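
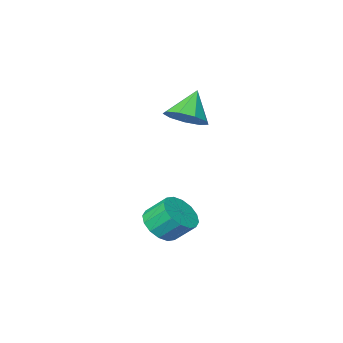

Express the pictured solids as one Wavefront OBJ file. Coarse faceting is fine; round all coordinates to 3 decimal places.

v -0.269 2.376 -3.143
v 0.061 1.865 -2.506
v -0.462 2.534 -1.7
v -0.791 3.044 -2.337
v 0.374 2.189 -2.571
v -0.149 2.858 -1.766
v 0.515 2.563 -2.79
v -0.007 3.232 -1.984
v 0.447 2.887 -3.103
v -0.076 3.555 -2.297
v 0.186 3.074 -3.427
v -0.337 3.742 -2.621
v -0.196 3.074 -3.674
v -0.719 3.742 -2.869
v -0.598 2.886 -3.78
v -1.121 3.555 -2.974
v -0.911 2.562 -3.714
v -1.434 3.231 -2.909
v -1.053 2.188 -3.496
v -1.575 2.857 -2.69
v -0.984 1.865 -3.183
v -1.507 2.533 -2.377
v -0.723 1.678 -2.859
v -1.246 2.346 -2.053
v -0.341 1.678 -2.611
v -0.864 2.346 -1.806
v -2.607 0.253 1.275
v -1.966 -0.399 1.449
v -3.373 -0.173 2.505
v -1.807 0.146 1.737
v -2.021 0.74 1.809
v -2.51 1.107 1.631
v -3.044 1.074 1.287
v -3.373 0.657 0.937
v -3.344 0.051 0.746
v -2.97 -0.461 0.802
v -2.426 -0.638 1.08
f 2 1 5
f 2 5 3
f 3 5 6
f 3 6 4
f 5 1 7
f 5 7 6
f 6 7 8
f 6 8 4
f 7 1 9
f 7 9 8
f 8 9 10
f 8 10 4
f 9 1 11
f 9 11 10
f 10 11 12
f 10 12 4
f 11 1 13
f 11 13 12
f 12 13 14
f 12 14 4
f 13 1 15
f 13 15 14
f 14 15 16
f 14 16 4
f 15 1 17
f 15 17 16
f 16 17 18
f 16 18 4
f 17 1 19
f 17 19 18
f 18 19 20
f 18 20 4
f 19 1 21
f 19 21 20
f 20 21 22
f 20 22 4
f 21 1 23
f 21 23 22
f 22 23 24
f 22 24 4
f 23 1 25
f 23 25 24
f 24 25 26
f 24 26 4
f 25 1 2
f 25 2 26
f 26 2 3
f 26 3 4
f 28 27 30
f 28 30 29
f 30 27 31
f 30 31 29
f 31 27 32
f 31 32 29
f 32 27 33
f 32 33 29
f 33 27 34
f 33 34 29
f 34 27 35
f 34 35 29
f 35 27 36
f 35 36 29
f 36 27 37
f 36 37 29
f 37 27 28
f 37 28 29



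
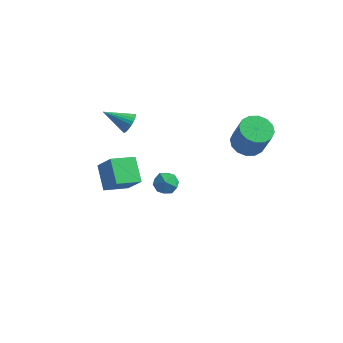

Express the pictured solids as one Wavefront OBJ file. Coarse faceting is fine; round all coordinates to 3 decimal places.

v -2.913 -0.304 1.788
v -2.568 -0.311 2.385
v -4.347 -0.696 2.612
v -2.645 -0.054 2.372
v -2.764 0.166 2.271
v -2.905 0.314 2.096
v -3.047 0.368 1.874
v -3.169 0.319 1.639
v -3.252 0.176 1.426
v -3.284 -0.04 1.269
v -3.259 -0.296 1.19
v -3.181 -0.554 1.203
v -3.063 -0.773 1.304
v -2.921 -0.921 1.479
v -2.779 -0.975 1.701
v -2.657 -0.927 1.936
v -2.574 -0.784 2.149
v -2.542 -0.568 2.306
v 3.209 1.88 0.55
v 3.841 2.653 0.481
v 4.523 2.252 2.241
v 3.891 1.48 2.31
v 3.411 2.849 0.692
v 4.093 2.449 2.453
v 2.927 2.787 0.865
v 3.609 2.386 2.626
v 2.519 2.481 0.954
v 3.201 2.08 2.714
v 2.296 2.015 0.934
v 2.978 1.614 2.695
v 2.317 1.512 0.812
v 2.999 1.111 2.572
v 2.577 1.108 0.619
v 3.259 0.707 2.379
v 3.007 0.911 0.407
v 3.689 0.511 2.168
v 3.491 0.974 0.234
v 4.173 0.573 1.995
v 3.899 1.28 0.146
v 4.581 0.879 1.906
v 4.122 1.746 0.165
v 4.804 1.345 1.926
v 4.101 2.249 0.288
v 4.783 1.848 2.048
v -1.459 -5.031 1.023
v -2.306 -3.982 1.958
v -2.393 -4.737 -0.153
v -3.24 -3.689 0.782
v -0.54 -3.891 0.578
v -1.387 -2.843 1.513
v -1.474 -3.598 -0.598
v -2.321 -2.549 0.337
v -1.412 -0.331 -2.582
v -0.837 0.218 -2.306
v -0.443 -1.278 -2.714
v 0.132 -0.729 -2.438
v -0.453 -1.027 -1.912
v -1.052 -0.442 -1.83
v -0.228 -0.618 -3.19
v -0.827 -0.033 -3.108
v -0.106 0.04 -2.681
v -0.245 -0.212 -1.891
v -1.035 -0.848 -3.129
v -1.174 -1.1 -2.339
f 2 1 4
f 2 4 3
f 4 1 5
f 4 5 3
f 5 1 6
f 5 6 3
f 6 1 7
f 6 7 3
f 7 1 8
f 7 8 3
f 8 1 9
f 8 9 3
f 9 1 10
f 9 10 3
f 10 1 11
f 10 11 3
f 11 1 12
f 11 12 3
f 12 1 13
f 12 13 3
f 13 1 14
f 13 14 3
f 14 1 15
f 14 15 3
f 15 1 16
f 15 16 3
f 16 1 17
f 16 17 3
f 17 1 18
f 17 18 3
f 18 1 2
f 18 2 3
f 20 19 23
f 20 23 21
f 21 23 24
f 21 24 22
f 23 19 25
f 23 25 24
f 24 25 26
f 24 26 22
f 25 19 27
f 25 27 26
f 26 27 28
f 26 28 22
f 27 19 29
f 27 29 28
f 28 29 30
f 28 30 22
f 29 19 31
f 29 31 30
f 30 31 32
f 30 32 22
f 31 19 33
f 31 33 32
f 32 33 34
f 32 34 22
f 33 19 35
f 33 35 34
f 34 35 36
f 34 36 22
f 35 19 37
f 35 37 36
f 36 37 38
f 36 38 22
f 37 19 39
f 37 39 38
f 38 39 40
f 38 40 22
f 39 19 41
f 39 41 40
f 40 41 42
f 40 42 22
f 41 19 43
f 41 43 42
f 42 43 44
f 42 44 22
f 43 19 20
f 43 20 44
f 44 20 21
f 44 21 22
f 46 48 45
f 49 46 45
f 45 48 47
f 47 49 45
f 46 52 48
f 50 46 49
f 50 52 46
f 48 52 47
f 51 49 47
f 47 52 51
f 51 50 49
f 52 50 51
f 53 64 58
f 53 58 54
f 53 54 60
f 53 60 63
f 53 63 64
f 54 58 62
f 58 64 57
f 64 63 55
f 63 60 59
f 60 54 61
f 56 62 57
f 56 57 55
f 56 55 59
f 56 59 61
f 56 61 62
f 57 62 58
f 55 57 64
f 59 55 63
f 61 59 60
f 62 61 54



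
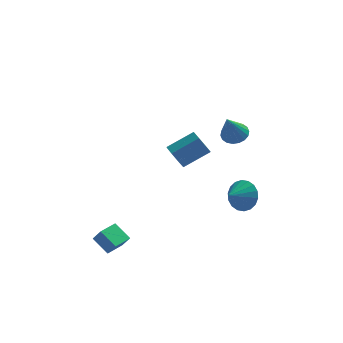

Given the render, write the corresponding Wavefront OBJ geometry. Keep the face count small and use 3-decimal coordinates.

v 0.412 -2.966 2.98
v 0.793 -3.528 2.639
v 2.11 -3.095 3.398
v 1.728 -2.534 3.74
v 0.806 -3.033 2.334
v 2.123 -2.6 3.093
v 0.588 -2.499 2.408
v 1.904 -2.066 3.167
v 0.267 -2.239 2.817
v 1.583 -1.806 3.576
v 0.03 -2.405 3.322
v 1.347 -1.972 4.081
v 0.017 -2.9 3.627
v 1.334 -2.467 4.386
v 0.236 -3.434 3.553
v 1.552 -3.001 4.312
v 0.557 -3.694 3.144
v 1.873 -3.261 3.903
v -3.636 -2.891 -3.019
v -3.243 -3.179 -2.275
v -2.917 -2.047 -3.072
v -2.524 -2.336 -2.328
v -2.916 -3.544 -3.652
v -2.523 -3.833 -2.908
v -2.197 -2.701 -3.705
v -1.804 -2.989 -2.961
v 4.018 0.878 -2.77
v 4.579 0.883 -1.966
v 3.222 0.142 -2.21
v 4.312 1.221 -1.9
v 3.986 1.492 -2.006
v 3.667 1.641 -2.263
v 3.418 1.639 -2.621
v 3.287 1.486 -3.008
v 3.3 1.213 -3.348
v 3.456 0.874 -3.573
v 3.723 0.536 -3.639
v 4.049 0.265 -3.533
v 4.368 0.116 -3.276
v 4.618 0.118 -2.919
v 4.748 0.271 -2.532
v 4.735 0.544 -2.192
v 3.676 2.627 0.823
v 4.119 3.125 1.188
v 3.204 1.893 2.397
v 3.821 3.285 1.173
v 3.495 3.315 1.089
v 3.205 3.209 0.953
v 3.008 2.987 0.79
v 2.943 2.694 0.634
v 3.023 2.388 0.516
v 3.233 2.129 0.458
v 3.531 1.968 0.472
v 3.857 1.939 0.556
v 4.147 2.045 0.693
v 4.344 2.267 0.855
v 4.409 2.56 1.011
v 4.329 2.866 1.13
f 2 1 5
f 2 5 3
f 3 5 6
f 3 6 4
f 5 1 7
f 5 7 6
f 6 7 8
f 6 8 4
f 7 1 9
f 7 9 8
f 8 9 10
f 8 10 4
f 9 1 11
f 9 11 10
f 10 11 12
f 10 12 4
f 11 1 13
f 11 13 12
f 12 13 14
f 12 14 4
f 13 1 15
f 13 15 14
f 14 15 16
f 14 16 4
f 15 1 17
f 15 17 16
f 16 17 18
f 16 18 4
f 17 1 2
f 17 2 18
f 18 2 3
f 18 3 4
f 20 22 19
f 23 20 19
f 19 22 21
f 21 23 19
f 20 26 22
f 24 20 23
f 24 26 20
f 22 26 21
f 25 23 21
f 21 26 25
f 25 24 23
f 26 24 25
f 28 27 30
f 28 30 29
f 30 27 31
f 30 31 29
f 31 27 32
f 31 32 29
f 32 27 33
f 32 33 29
f 33 27 34
f 33 34 29
f 34 27 35
f 34 35 29
f 35 27 36
f 35 36 29
f 36 27 37
f 36 37 29
f 37 27 38
f 37 38 29
f 38 27 39
f 38 39 29
f 39 27 40
f 39 40 29
f 40 27 41
f 40 41 29
f 41 27 42
f 41 42 29
f 42 27 28
f 42 28 29
f 44 43 46
f 44 46 45
f 46 43 47
f 46 47 45
f 47 43 48
f 47 48 45
f 48 43 49
f 48 49 45
f 49 43 50
f 49 50 45
f 50 43 51
f 50 51 45
f 51 43 52
f 51 52 45
f 52 43 53
f 52 53 45
f 53 43 54
f 53 54 45
f 54 43 55
f 54 55 45
f 55 43 56
f 55 56 45
f 56 43 57
f 56 57 45
f 57 43 58
f 57 58 45
f 58 43 44
f 58 44 45



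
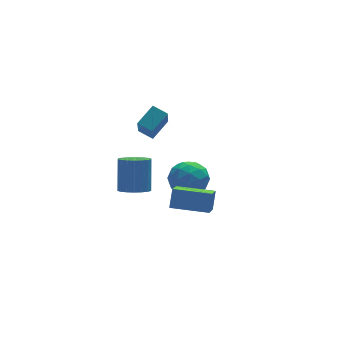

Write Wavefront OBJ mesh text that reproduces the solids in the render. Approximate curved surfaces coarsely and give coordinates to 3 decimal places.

v -2.963 1.753 1.522
v -3.319 0.948 2.737
v -3.457 2.387 1.797
v -3.813 1.583 3.012
v -1.967 2.257 2.148
v -2.323 1.453 3.363
v -2.461 2.892 2.423
v -2.817 2.087 3.638
v -0.098 4.137 -3.782
v 0.484 3.188 -3.838
v -1.384 3.292 -2.842
v -0.802 2.343 -2.898
v -0.426 3.191 -2.281
v 0.369 3.713 -2.862
v -1.269 2.767 -3.818
v -0.474 3.289 -4.399
v -0.24 2.341 -3.861
v 0.281 2.603 -2.911
v -1.181 3.877 -3.769
v -0.66 4.139 -2.819
v 0.306 3.737 -3.892
v -1.206 2.743 -2.788
v -0.985 3.242 -2.425
v -0.643 2.684 -2.458
v 0.239 4.045 -3.319
v 0.581 3.488 -3.352
v 0.046 3.49 -2.437
v -1.481 2.992 -3.328
v -1.139 2.435 -3.361
v -0.257 3.796 -4.222
v 0.085 3.238 -4.255
v -0.946 2.99 -4.243
v 0.222 2.681 -3.939
v -0.534 2.184 -3.387
v -0.808 2.433 -3.927
v -0.341 2.74 -4.268
v 0.529 2.835 -3.381
v -0.227 2.339 -2.828
v -0.006 2.837 -2.466
v 0.461 3.144 -2.807
v 0.103 2.337 -3.394
v -0.673 4.141 -3.852
v -1.429 3.645 -3.299
v -1.361 3.336 -3.873
v -0.894 3.643 -4.214
v -0.366 4.296 -3.293
v -1.122 3.799 -2.741
v -0.559 3.74 -2.412
v -0.092 4.047 -2.753
v -1.003 4.143 -3.286
v -1.081 -1.083 -2.206
v -1.705 -2.082 -1.467
v -2.664 -0.036 -2.127
v -3.288 -1.034 -1.388
v -0.732 -0.626 -1.292
v -1.356 -1.624 -0.553
v -2.315 0.422 -1.213
v -2.939 -0.577 -0.474
v -3.851 1.997 -2.235
v -3.419 1.339 -1.971
v -3.037 2.225 -0.382
v -3.469 2.883 -0.645
v -3.163 1.54 -2.145
v -2.782 2.427 -0.556
v -3.044 1.833 -2.337
v -2.662 2.72 -0.747
v -3.084 2.157 -2.509
v -2.702 3.044 -0.919
v -3.276 2.45 -2.626
v -2.895 3.337 -1.036
v -3.582 2.653 -2.666
v -3.201 3.54 -1.076
v -3.941 2.726 -2.62
v -3.56 3.613 -1.03
v -4.283 2.655 -2.498
v -3.901 3.541 -0.909
v -4.538 2.453 -2.324
v -4.157 3.34 -0.735
v -4.658 2.16 -2.133
v -4.276 3.047 -0.543
v -4.618 1.836 -1.961
v -4.236 2.723 -0.371
v -4.425 1.543 -1.844
v -4.044 2.43 -0.254
v -4.119 1.34 -1.804
v -3.738 2.227 -0.214
v -3.76 1.267 -1.85
v -3.379 2.154 -0.26
f 2 4 1
f 5 2 1
f 1 4 3
f 3 5 1
f 2 8 4
f 6 2 5
f 6 8 2
f 4 8 3
f 7 5 3
f 3 8 7
f 7 6 5
f 8 6 7
f 9 46 25
f 46 20 49
f 25 49 14
f 46 49 25
f 9 25 21
f 25 14 26
f 21 26 10
f 25 26 21
f 9 21 30
f 21 10 31
f 30 31 16
f 21 31 30
f 9 30 42
f 30 16 45
f 42 45 19
f 30 45 42
f 9 42 46
f 42 19 50
f 46 50 20
f 42 50 46
f 10 26 37
f 26 14 40
f 37 40 18
f 26 40 37
f 14 49 27
f 49 20 48
f 27 48 13
f 49 48 27
f 20 50 47
f 50 19 43
f 47 43 11
f 50 43 47
f 19 45 44
f 45 16 32
f 44 32 15
f 45 32 44
f 16 31 36
f 31 10 33
f 36 33 17
f 31 33 36
f 12 38 24
f 38 18 39
f 24 39 13
f 38 39 24
f 12 24 22
f 24 13 23
f 22 23 11
f 24 23 22
f 12 22 29
f 22 11 28
f 29 28 15
f 22 28 29
f 12 29 34
f 29 15 35
f 34 35 17
f 29 35 34
f 12 34 38
f 34 17 41
f 38 41 18
f 34 41 38
f 13 39 27
f 39 18 40
f 27 40 14
f 39 40 27
f 11 23 47
f 23 13 48
f 47 48 20
f 23 48 47
f 15 28 44
f 28 11 43
f 44 43 19
f 28 43 44
f 17 35 36
f 35 15 32
f 36 32 16
f 35 32 36
f 18 41 37
f 41 17 33
f 37 33 10
f 41 33 37
f 52 54 51
f 55 52 51
f 51 54 53
f 53 55 51
f 52 58 54
f 56 52 55
f 56 58 52
f 54 58 53
f 57 55 53
f 53 58 57
f 57 56 55
f 58 56 57
f 60 59 63
f 60 63 61
f 61 63 64
f 61 64 62
f 63 59 65
f 63 65 64
f 64 65 66
f 64 66 62
f 65 59 67
f 65 67 66
f 66 67 68
f 66 68 62
f 67 59 69
f 67 69 68
f 68 69 70
f 68 70 62
f 69 59 71
f 69 71 70
f 70 71 72
f 70 72 62
f 71 59 73
f 71 73 72
f 72 73 74
f 72 74 62
f 73 59 75
f 73 75 74
f 74 75 76
f 74 76 62
f 75 59 77
f 75 77 76
f 76 77 78
f 76 78 62
f 77 59 79
f 77 79 78
f 78 79 80
f 78 80 62
f 79 59 81
f 79 81 80
f 80 81 82
f 80 82 62
f 81 59 83
f 81 83 82
f 82 83 84
f 82 84 62
f 83 59 85
f 83 85 84
f 84 85 86
f 84 86 62
f 85 59 87
f 85 87 86
f 86 87 88
f 86 88 62
f 87 59 60
f 87 60 88
f 88 60 61
f 88 61 62



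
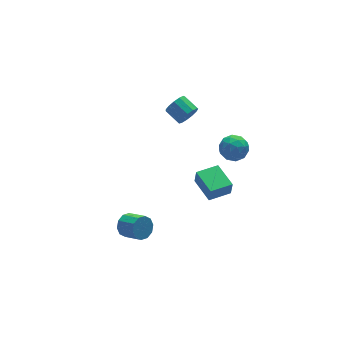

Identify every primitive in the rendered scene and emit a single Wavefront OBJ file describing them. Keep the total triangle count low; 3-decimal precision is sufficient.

v 3.236 2.152 1.798
v 3.569 1.6 2.305
v 2.911 1.18 0.955
v 3.244 0.628 1.462
v 2.556 1.019 1.676
v 2.756 1.619 2.197
v 3.724 1.161 1.063
v 3.924 1.761 1.584
v 3.871 0.988 1.851
v 3.149 0.9 2.23
v 3.331 1.88 1.03
v 2.609 1.792 1.409
v 3.431 1.961 2.126
v 3.049 0.819 1.134
v 2.644 1.048 1.26
v 2.84 0.724 1.558
v 2.953 1.973 2.062
v 3.149 1.648 2.36
v 2.553 1.306 1.99
v 3.331 1.132 0.9
v 3.527 0.807 1.198
v 3.64 2.056 1.702
v 3.836 1.732 2
v 3.927 1.474 1.27
v 3.804 1.277 2.157
v 3.613 0.706 1.661
v 3.895 1.019 1.427
v 4.013 1.372 1.733
v 3.38 1.226 2.38
v 3.189 0.654 1.884
v 2.784 0.884 2.01
v 2.902 1.237 2.316
v 3.557 0.866 2.113
v 3.291 2.126 1.376
v 3.1 1.554 0.88
v 3.578 1.543 0.944
v 3.696 1.896 1.25
v 2.867 2.074 1.599
v 2.676 1.503 1.103
v 2.467 1.408 1.527
v 2.585 1.761 1.833
v 2.923 1.914 1.147
v 2.202 2.025 -3.12
v 2.242 1.93 -2.256
v 2.18 3.586 -2.946
v 2.22 3.49 -2.083
v 3.5 2.05 -3.177
v 3.54 1.954 -2.314
v 3.478 3.61 -3.004
v 3.518 3.515 -2.14
v -2.3 2.401 -3.363
v -1.849 2.302 -3.889
v -1.428 1.32 -3.343
v -1.88 1.419 -2.817
v -1.656 2.55 -3.592
v -1.235 1.568 -3.046
v -1.709 2.741 -3.207
v -1.288 1.759 -2.661
v -1.988 2.802 -2.882
v -1.567 1.82 -2.336
v -2.386 2.71 -2.741
v -1.965 1.728 -2.195
v -2.752 2.5 -2.837
v -2.331 1.518 -2.291
v -2.945 2.252 -3.134
v -2.524 1.27 -2.588
v -2.892 2.061 -3.519
v -2.471 1.079 -2.973
v -2.613 2 -3.844
v -2.192 1.018 -3.298
v -2.215 2.092 -3.985
v -1.794 1.11 -3.439
v 1.57 3.145 3.525
v 2.011 3.096 4
v 1.711 3.987 4.37
v 1.27 4.035 3.895
v 2.177 3.267 3.722
v 1.877 4.158 4.092
v 2.15 3.399 3.381
v 1.851 4.29 3.751
v 1.939 3.451 3.087
v 1.64 4.342 3.456
v 1.611 3.405 2.931
v 1.311 4.296 3.301
v 1.269 3.277 2.964
v 0.97 4.167 3.334
v 1.023 3.106 3.175
v 0.724 3.997 3.545
v 0.951 2.948 3.497
v 0.651 3.839 3.867
v 1.075 2.852 3.828
v 0.775 3.743 4.198
v 1.356 2.849 4.063
v 1.056 3.74 4.433
v 1.705 2.94 4.127
v 1.405 3.831 4.497
f 1 38 17
f 38 12 41
f 17 41 6
f 38 41 17
f 1 17 13
f 17 6 18
f 13 18 2
f 17 18 13
f 1 13 22
f 13 2 23
f 22 23 8
f 13 23 22
f 1 22 34
f 22 8 37
f 34 37 11
f 22 37 34
f 1 34 38
f 34 11 42
f 38 42 12
f 34 42 38
f 2 18 29
f 18 6 32
f 29 32 10
f 18 32 29
f 6 41 19
f 41 12 40
f 19 40 5
f 41 40 19
f 12 42 39
f 42 11 35
f 39 35 3
f 42 35 39
f 11 37 36
f 37 8 24
f 36 24 7
f 37 24 36
f 8 23 28
f 23 2 25
f 28 25 9
f 23 25 28
f 4 30 16
f 30 10 31
f 16 31 5
f 30 31 16
f 4 16 14
f 16 5 15
f 14 15 3
f 16 15 14
f 4 14 21
f 14 3 20
f 21 20 7
f 14 20 21
f 4 21 26
f 21 7 27
f 26 27 9
f 21 27 26
f 4 26 30
f 26 9 33
f 30 33 10
f 26 33 30
f 5 31 19
f 31 10 32
f 19 32 6
f 31 32 19
f 3 15 39
f 15 5 40
f 39 40 12
f 15 40 39
f 7 20 36
f 20 3 35
f 36 35 11
f 20 35 36
f 9 27 28
f 27 7 24
f 28 24 8
f 27 24 28
f 10 33 29
f 33 9 25
f 29 25 2
f 33 25 29
f 44 46 43
f 47 44 43
f 43 46 45
f 45 47 43
f 44 50 46
f 48 44 47
f 48 50 44
f 46 50 45
f 49 47 45
f 45 50 49
f 49 48 47
f 50 48 49
f 52 51 55
f 52 55 53
f 53 55 56
f 53 56 54
f 55 51 57
f 55 57 56
f 56 57 58
f 56 58 54
f 57 51 59
f 57 59 58
f 58 59 60
f 58 60 54
f 59 51 61
f 59 61 60
f 60 61 62
f 60 62 54
f 61 51 63
f 61 63 62
f 62 63 64
f 62 64 54
f 63 51 65
f 63 65 64
f 64 65 66
f 64 66 54
f 65 51 67
f 65 67 66
f 66 67 68
f 66 68 54
f 67 51 69
f 67 69 68
f 68 69 70
f 68 70 54
f 69 51 71
f 69 71 70
f 70 71 72
f 70 72 54
f 71 51 52
f 71 52 72
f 72 52 53
f 72 53 54
f 74 73 77
f 74 77 75
f 75 77 78
f 75 78 76
f 77 73 79
f 77 79 78
f 78 79 80
f 78 80 76
f 79 73 81
f 79 81 80
f 80 81 82
f 80 82 76
f 81 73 83
f 81 83 82
f 82 83 84
f 82 84 76
f 83 73 85
f 83 85 84
f 84 85 86
f 84 86 76
f 85 73 87
f 85 87 86
f 86 87 88
f 86 88 76
f 87 73 89
f 87 89 88
f 88 89 90
f 88 90 76
f 89 73 91
f 89 91 90
f 90 91 92
f 90 92 76
f 91 73 93
f 91 93 92
f 92 93 94
f 92 94 76
f 93 73 95
f 93 95 94
f 94 95 96
f 94 96 76
f 95 73 74
f 95 74 96
f 96 74 75
f 96 75 76



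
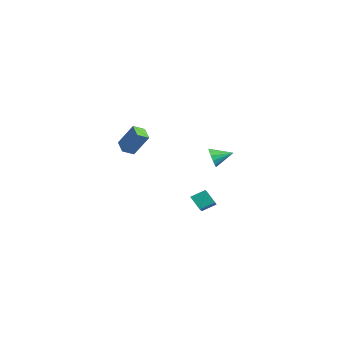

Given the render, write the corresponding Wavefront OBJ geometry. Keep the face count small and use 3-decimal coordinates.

v -4.572 -0.862 -1.605
v -3.925 -0.167 -0.182
v -4.614 -0.11 -1.953
v -3.968 0.585 -0.53
v -3.592 -0.985 -1.99
v -2.946 -0.29 -0.567
v -3.635 -0.233 -2.338
v -2.988 0.462 -0.915
v 2.757 0.715 -3.839
v 2.94 1.528 -3.384
v 3.338 1.021 -4.62
v 3.521 1.834 -4.164
v 4.139 -0.014 -3.096
v 4.322 0.799 -2.64
v 4.72 0.292 -3.876
v 4.903 1.105 -3.421
v 3.507 1.571 -0.584
v 3.732 1.282 0.013
v 3.913 2.649 -0.216
v 4.012 1.255 -0.216
v 4.157 1.312 -0.543
v 4.127 1.439 -0.881
v 3.932 1.601 -1.14
v 3.622 1.754 -1.25
v 3.282 1.859 -1.181
v 3.002 1.886 -0.952
v 2.858 1.829 -0.625
v 2.887 1.702 -0.287
v 3.083 1.54 -0.028
v 3.392 1.387 0.081
f 2 4 1
f 5 2 1
f 1 4 3
f 3 5 1
f 2 8 4
f 6 2 5
f 6 8 2
f 4 8 3
f 7 5 3
f 3 8 7
f 7 6 5
f 8 6 7
f 10 12 9
f 13 10 9
f 9 12 11
f 11 13 9
f 10 16 12
f 14 10 13
f 14 16 10
f 12 16 11
f 15 13 11
f 11 16 15
f 15 14 13
f 16 14 15
f 18 17 20
f 18 20 19
f 20 17 21
f 20 21 19
f 21 17 22
f 21 22 19
f 22 17 23
f 22 23 19
f 23 17 24
f 23 24 19
f 24 17 25
f 24 25 19
f 25 17 26
f 25 26 19
f 26 17 27
f 26 27 19
f 27 17 28
f 27 28 19
f 28 17 29
f 28 29 19
f 29 17 30
f 29 30 19
f 30 17 18
f 30 18 19



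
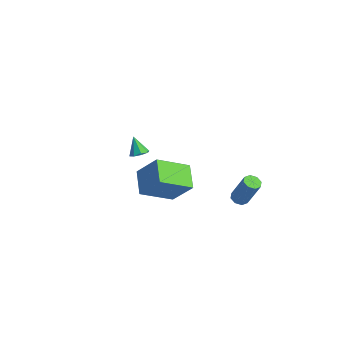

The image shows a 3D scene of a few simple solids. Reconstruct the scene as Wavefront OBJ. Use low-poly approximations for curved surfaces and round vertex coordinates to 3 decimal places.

v -3.426 -0.328 -2.427
v -2.988 -0.058 -2.183
v -4.014 -0.312 -1.393
v -3.28 0.218 -2.352
v -3.658 0.174 -2.566
v -3.9 -0.163 -2.699
v -3.865 -0.597 -2.672
v -3.572 -0.873 -2.502
v -3.195 -0.83 -2.289
v -2.953 -0.492 -2.156
v 3.747 -3.122 -0.09
v 3.341 -4.845 0.883
v 2.553 -2.479 0.551
v 2.148 -4.202 1.524
v 4.752 -2.598 1.256
v 4.347 -4.321 2.229
v 3.559 -1.955 1.897
v 3.153 -3.678 2.87
v 1.296 2.942 -4.564
v 1.765 2.76 -4.732
v 2.493 3.057 -3.024
v 2.024 3.238 -2.856
v 1.725 3.161 -4.785
v 2.453 3.457 -3.077
v 1.434 3.433 -4.708
v 2.162 3.729 -3
v 1.062 3.417 -4.547
v 1.79 3.714 -2.839
v 0.827 3.123 -4.396
v 1.555 3.42 -2.688
v 0.867 2.723 -4.343
v 1.595 3.019 -2.635
v 1.158 2.451 -4.42
v 1.886 2.747 -2.712
v 1.53 2.466 -4.581
v 2.258 2.763 -2.873
f 2 1 4
f 2 4 3
f 4 1 5
f 4 5 3
f 5 1 6
f 5 6 3
f 6 1 7
f 6 7 3
f 7 1 8
f 7 8 3
f 8 1 9
f 8 9 3
f 9 1 10
f 9 10 3
f 10 1 2
f 10 2 3
f 12 14 11
f 15 12 11
f 11 14 13
f 13 15 11
f 12 18 14
f 16 12 15
f 16 18 12
f 14 18 13
f 17 15 13
f 13 18 17
f 17 16 15
f 18 16 17
f 20 19 23
f 20 23 21
f 21 23 24
f 21 24 22
f 23 19 25
f 23 25 24
f 24 25 26
f 24 26 22
f 25 19 27
f 25 27 26
f 26 27 28
f 26 28 22
f 27 19 29
f 27 29 28
f 28 29 30
f 28 30 22
f 29 19 31
f 29 31 30
f 30 31 32
f 30 32 22
f 31 19 33
f 31 33 32
f 32 33 34
f 32 34 22
f 33 19 35
f 33 35 34
f 34 35 36
f 34 36 22
f 35 19 20
f 35 20 36
f 36 20 21
f 36 21 22



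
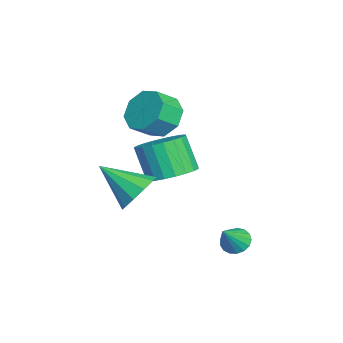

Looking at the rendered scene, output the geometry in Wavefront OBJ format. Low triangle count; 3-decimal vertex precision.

v 1.301 0.797 -2.318
v 1.665 1.298 -2.346
v 2.059 0.303 -1.302
v 1.454 1.374 -2.151
v 1.209 1.318 -1.995
v 0.984 1.143 -1.912
v 0.832 0.888 -1.923
v 0.787 0.613 -2.023
v 0.86 0.379 -2.191
v 1.034 0.242 -2.388
v 1.269 0.231 -2.569
v 1.511 0.35 -2.692
v 1.706 0.572 -2.73
v 1.807 0.845 -2.673
v 1.792 1.107 -2.534
v -3.379 -1.951 1.632
v -2.542 -1.913 1.033
v -2.023 -2.67 1.71
v -2.861 -2.709 2.308
v -2.522 -1.38 1.614
v -2.004 -2.138 2.291
v -3.004 -1.182 2.206
v -2.486 -1.94 2.882
v -3.706 -1.435 2.461
v -3.188 -2.192 3.137
v -4.217 -1.99 2.23
v -3.698 -2.747 2.907
v -4.236 -2.522 1.649
v -3.718 -3.28 2.326
v -3.754 -2.72 1.058
v -3.236 -3.478 1.734
v -3.052 -2.468 0.803
v -2.534 -3.225 1.479
v -2.221 -1.568 -0.885
v -1.409 -2.221 -0.756
v -2.047 -2.725 0.714
v -2.859 -2.072 0.585
v -1.262 -1.856 -0.568
v -1.9 -2.359 0.903
v -1.282 -1.44 -0.434
v -1.92 -1.944 1.037
v -1.463 -1.047 -0.378
v -2.101 -1.551 1.092
v -1.776 -0.744 -0.41
v -2.414 -1.248 1.06
v -2.166 -0.584 -0.524
v -2.804 -1.087 0.946
v -2.565 -0.593 -0.701
v -3.203 -1.097 0.77
v -2.905 -0.772 -0.909
v -3.543 -1.275 0.561
v -3.126 -1.088 -1.113
v -3.764 -1.591 0.357
v -3.191 -1.487 -1.278
v -3.829 -1.99 0.192
v -3.089 -1.9 -1.375
v -3.726 -2.403 0.095
v -2.836 -2.256 -1.387
v -3.474 -2.759 0.083
v -2.477 -2.493 -1.313
v -3.115 -2.996 0.158
v -2.073 -2.57 -1.164
v -2.711 -3.073 0.306
v -1.696 -2.474 -0.967
v -2.334 -2.977 0.503
v 0.885 -2.729 -0.047
v 1.579 -2.53 0.6
v 0.295 -4.231 1.047
v 1.088 -2.224 0.756
v 0.519 -2.11 0.604
v 0.09 -2.233 0.204
v -0.035 -2.546 -0.292
v 0.191 -2.928 -0.695
v 0.682 -3.234 -0.85
v 1.251 -3.347 -0.699
v 1.68 -3.225 -0.298
v 1.806 -2.912 0.198
f 2 1 4
f 2 4 3
f 4 1 5
f 4 5 3
f 5 1 6
f 5 6 3
f 6 1 7
f 6 7 3
f 7 1 8
f 7 8 3
f 8 1 9
f 8 9 3
f 9 1 10
f 9 10 3
f 10 1 11
f 10 11 3
f 11 1 12
f 11 12 3
f 12 1 13
f 12 13 3
f 13 1 14
f 13 14 3
f 14 1 15
f 14 15 3
f 15 1 2
f 15 2 3
f 17 16 20
f 17 20 18
f 18 20 21
f 18 21 19
f 20 16 22
f 20 22 21
f 21 22 23
f 21 23 19
f 22 16 24
f 22 24 23
f 23 24 25
f 23 25 19
f 24 16 26
f 24 26 25
f 25 26 27
f 25 27 19
f 26 16 28
f 26 28 27
f 27 28 29
f 27 29 19
f 28 16 30
f 28 30 29
f 29 30 31
f 29 31 19
f 30 16 32
f 30 32 31
f 31 32 33
f 31 33 19
f 32 16 17
f 32 17 33
f 33 17 18
f 33 18 19
f 35 34 38
f 35 38 36
f 36 38 39
f 36 39 37
f 38 34 40
f 38 40 39
f 39 40 41
f 39 41 37
f 40 34 42
f 40 42 41
f 41 42 43
f 41 43 37
f 42 34 44
f 42 44 43
f 43 44 45
f 43 45 37
f 44 34 46
f 44 46 45
f 45 46 47
f 45 47 37
f 46 34 48
f 46 48 47
f 47 48 49
f 47 49 37
f 48 34 50
f 48 50 49
f 49 50 51
f 49 51 37
f 50 34 52
f 50 52 51
f 51 52 53
f 51 53 37
f 52 34 54
f 52 54 53
f 53 54 55
f 53 55 37
f 54 34 56
f 54 56 55
f 55 56 57
f 55 57 37
f 56 34 58
f 56 58 57
f 57 58 59
f 57 59 37
f 58 34 60
f 58 60 59
f 59 60 61
f 59 61 37
f 60 34 62
f 60 62 61
f 61 62 63
f 61 63 37
f 62 34 64
f 62 64 63
f 63 64 65
f 63 65 37
f 64 34 35
f 64 35 65
f 65 35 36
f 65 36 37
f 67 66 69
f 67 69 68
f 69 66 70
f 69 70 68
f 70 66 71
f 70 71 68
f 71 66 72
f 71 72 68
f 72 66 73
f 72 73 68
f 73 66 74
f 73 74 68
f 74 66 75
f 74 75 68
f 75 66 76
f 75 76 68
f 76 66 77
f 76 77 68
f 77 66 67
f 77 67 68



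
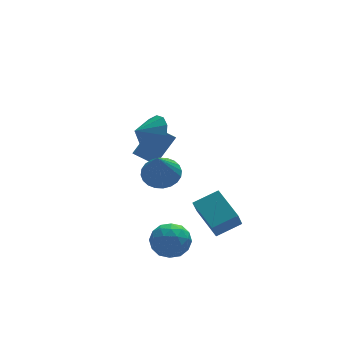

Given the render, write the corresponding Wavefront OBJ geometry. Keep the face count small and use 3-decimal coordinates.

v -0.895 0.792 3.762
v -0.528 1.426 4.542
v -1.785 0.748 4.218
v -0.761 1.791 4.123
v -1.037 1.839 3.589
v -1.268 1.555 3.11
v -1.38 1.028 2.838
v -1.339 0.427 2.86
v -1.157 -0.058 3.168
v -0.892 -0.273 3.665
v -0.628 -0.15 4.193
v -0.449 0.272 4.584
v -0.411 0.86 4.714
v 1.283 -1.261 -2.132
v 0.889 -1.748 -1.156
v 0.973 0.345 -1.456
v 0.579 -0.142 -0.48
v 2.521 -1.238 -1.62
v 2.127 -1.725 -0.644
v 2.211 0.368 -0.944
v 1.817 -0.119 0.032
v -0.449 1.079 0.958
v 0.423 0.806 1.067
v -0.971 0.101 2.682
v 0.424 1.118 1.244
v 0.293 1.424 1.378
v 0.048 1.678 1.448
v -0.272 1.84 1.443
v -0.619 1.887 1.364
v -0.94 1.81 1.224
v -1.187 1.622 1.042
v -1.321 1.351 0.848
v -1.322 1.039 0.671
v -1.191 0.733 0.537
v -0.947 0.48 0.468
v -0.626 0.318 0.472
v -0.279 0.271 0.551
v 0.042 0.348 0.692
v 0.289 0.536 0.873
v -1.053 -0.372 -2.111
v -0.132 -0.731 -2.143
v -1.588 -1.789 -1.597
v -0.667 -2.148 -1.629
v -0.909 -1.467 -0.954
v -0.579 -0.592 -1.272
v -1.141 -1.928 -2.468
v -0.811 -1.053 -2.786
v -0.187 -1.693 -2.363
v -0.044 -1.408 -1.428
v -1.676 -1.112 -2.312
v -1.533 -0.827 -1.377
v -0.545 -0.427 -2.172
v -1.175 -2.093 -1.568
v -1.317 -1.693 -1.172
v -0.776 -1.904 -1.19
v -0.808 -0.345 -1.66
v -0.267 -0.556 -1.679
v -0.724 -0.989 -0.98
v -1.453 -1.964 -2.061
v -0.912 -2.175 -2.08
v -0.944 -0.616 -2.55
v -0.403 -0.827 -2.568
v -0.996 -1.531 -2.76
v -0.037 -1.204 -2.32
v -0.351 -2.036 -2.018
v -0.63 -1.907 -2.512
v -0.435 -1.393 -2.698
v 0.047 -1.036 -1.77
v -0.267 -1.869 -1.468
v -0.409 -1.469 -1.072
v -0.215 -0.954 -1.258
v 0.015 -1.601 -1.9
v -1.453 -0.651 -2.272
v -1.767 -1.484 -1.97
v -1.505 -1.566 -2.482
v -1.311 -1.051 -2.668
v -1.369 -0.484 -1.722
v -1.683 -1.316 -1.42
v -1.285 -1.127 -1.042
v -1.09 -0.613 -1.228
v -1.735 -0.919 -1.84
v 0.174 3.851 -0.341
v -0.159 2.566 0.553
v -0.663 4.444 0.2
v -0.996 3.159 1.094
v 1.316 4.381 0.846
v 0.983 3.096 1.74
v 0.479 4.974 1.387
v 0.146 3.689 2.281
f 2 1 4
f 2 4 3
f 4 1 5
f 4 5 3
f 5 1 6
f 5 6 3
f 6 1 7
f 6 7 3
f 7 1 8
f 7 8 3
f 8 1 9
f 8 9 3
f 9 1 10
f 9 10 3
f 10 1 11
f 10 11 3
f 11 1 12
f 11 12 3
f 12 1 13
f 12 13 3
f 13 1 2
f 13 2 3
f 15 17 14
f 18 15 14
f 14 17 16
f 16 18 14
f 15 21 17
f 19 15 18
f 19 21 15
f 17 21 16
f 20 18 16
f 16 21 20
f 20 19 18
f 21 19 20
f 23 22 25
f 23 25 24
f 25 22 26
f 25 26 24
f 26 22 27
f 26 27 24
f 27 22 28
f 27 28 24
f 28 22 29
f 28 29 24
f 29 22 30
f 29 30 24
f 30 22 31
f 30 31 24
f 31 22 32
f 31 32 24
f 32 22 33
f 32 33 24
f 33 22 34
f 33 34 24
f 34 22 35
f 34 35 24
f 35 22 36
f 35 36 24
f 36 22 37
f 36 37 24
f 37 22 38
f 37 38 24
f 38 22 39
f 38 39 24
f 39 22 23
f 39 23 24
f 40 77 56
f 77 51 80
f 56 80 45
f 77 80 56
f 40 56 52
f 56 45 57
f 52 57 41
f 56 57 52
f 40 52 61
f 52 41 62
f 61 62 47
f 52 62 61
f 40 61 73
f 61 47 76
f 73 76 50
f 61 76 73
f 40 73 77
f 73 50 81
f 77 81 51
f 73 81 77
f 41 57 68
f 57 45 71
f 68 71 49
f 57 71 68
f 45 80 58
f 80 51 79
f 58 79 44
f 80 79 58
f 51 81 78
f 81 50 74
f 78 74 42
f 81 74 78
f 50 76 75
f 76 47 63
f 75 63 46
f 76 63 75
f 47 62 67
f 62 41 64
f 67 64 48
f 62 64 67
f 43 69 55
f 69 49 70
f 55 70 44
f 69 70 55
f 43 55 53
f 55 44 54
f 53 54 42
f 55 54 53
f 43 53 60
f 53 42 59
f 60 59 46
f 53 59 60
f 43 60 65
f 60 46 66
f 65 66 48
f 60 66 65
f 43 65 69
f 65 48 72
f 69 72 49
f 65 72 69
f 44 70 58
f 70 49 71
f 58 71 45
f 70 71 58
f 42 54 78
f 54 44 79
f 78 79 51
f 54 79 78
f 46 59 75
f 59 42 74
f 75 74 50
f 59 74 75
f 48 66 67
f 66 46 63
f 67 63 47
f 66 63 67
f 49 72 68
f 72 48 64
f 68 64 41
f 72 64 68
f 83 85 82
f 86 83 82
f 82 85 84
f 84 86 82
f 83 89 85
f 87 83 86
f 87 89 83
f 85 89 84
f 88 86 84
f 84 89 88
f 88 87 86
f 89 87 88



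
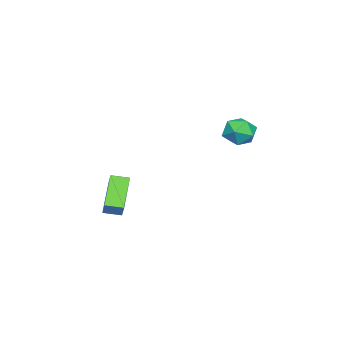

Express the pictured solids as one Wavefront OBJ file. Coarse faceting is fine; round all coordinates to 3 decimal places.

v 3.222 -4.04 -4.332
v 1.57 -4.462 -3.006
v 2.858 -3.135 -4.498
v 1.206 -3.557 -3.172
v 3.814 -3.643 -3.468
v 2.162 -4.065 -2.142
v 3.45 -2.738 -3.634
v 1.798 -3.16 -2.308
v 1.613 2.865 1.907
v 2.237 3.482 1.526
v 2.683 2.418 2.934
v 3.307 3.035 2.553
v 2.548 3.36 3.038
v 1.888 3.636 2.403
v 3.032 2.264 2.057
v 2.372 2.54 1.422
v 3.114 3.111 1.618
v 2.815 3.788 2.225
v 2.105 2.112 2.235
v 1.806 2.789 2.842
f 2 4 1
f 5 2 1
f 1 4 3
f 3 5 1
f 2 8 4
f 6 2 5
f 6 8 2
f 4 8 3
f 7 5 3
f 3 8 7
f 7 6 5
f 8 6 7
f 9 20 14
f 9 14 10
f 9 10 16
f 9 16 19
f 9 19 20
f 10 14 18
f 14 20 13
f 20 19 11
f 19 16 15
f 16 10 17
f 12 18 13
f 12 13 11
f 12 11 15
f 12 15 17
f 12 17 18
f 13 18 14
f 11 13 20
f 15 11 19
f 17 15 16
f 18 17 10



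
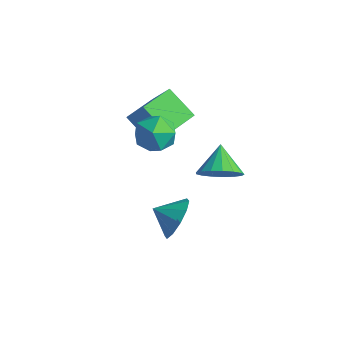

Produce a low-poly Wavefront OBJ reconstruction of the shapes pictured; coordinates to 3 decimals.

v 1.001 1.977 -1.885
v 1.852 2.414 -1.478
v 0.139 2.843 -1.015
v 1.746 2.702 -1.87
v 1.469 2.824 -2.265
v 1.085 2.751 -2.574
v 0.681 2.502 -2.724
v 0.351 2.131 -2.682
v 0.17 1.726 -2.458
v 0.179 1.378 -2.102
v 0.376 1.167 -1.697
v 0.717 1.141 -1.334
v 1.122 1.307 -1.098
v 1.5 1.627 -1.042
v 1.763 2.026 -1.179
v 0.337 -0.106 2.637
v 0.891 -0.596 1.935
v -0.291 -1.544 3.145
v 0.263 -2.034 2.443
v 0.723 -1.592 3.239
v 1.111 -0.703 2.925
v -0.511 -1.437 2.155
v -0.123 -0.548 1.841
v 0.367 -1.418 1.637
v 1.13 -1.515 2.307
v -0.53 -0.625 2.773
v 0.233 -0.722 3.443
v -1.04 -0.089 0.185
v -2.382 -0.26 1.163
v -1.146 1.492 0.317
v -2.489 1.321 1.295
v 0.089 -0.141 1.725
v -1.254 -0.312 2.703
v -0.018 1.44 1.857
v -1.36 1.269 2.835
v 3.714 -3.045 0.825
v 4.401 -3.499 1.427
v 2.926 -3.615 1.295
v 4.199 -2.979 1.72
v 3.812 -2.484 1.671
v 3.388 -2.203 1.299
v 3.088 -2.244 0.746
v 3.027 -2.591 0.223
v 3.229 -3.111 -0.07
v 3.616 -3.606 -0.021
v 4.041 -3.887 0.351
v 4.34 -3.846 0.904
f 2 1 4
f 2 4 3
f 4 1 5
f 4 5 3
f 5 1 6
f 5 6 3
f 6 1 7
f 6 7 3
f 7 1 8
f 7 8 3
f 8 1 9
f 8 9 3
f 9 1 10
f 9 10 3
f 10 1 11
f 10 11 3
f 11 1 12
f 11 12 3
f 12 1 13
f 12 13 3
f 13 1 14
f 13 14 3
f 14 1 15
f 14 15 3
f 15 1 2
f 15 2 3
f 16 27 21
f 16 21 17
f 16 17 23
f 16 23 26
f 16 26 27
f 17 21 25
f 21 27 20
f 27 26 18
f 26 23 22
f 23 17 24
f 19 25 20
f 19 20 18
f 19 18 22
f 19 22 24
f 19 24 25
f 20 25 21
f 18 20 27
f 22 18 26
f 24 22 23
f 25 24 17
f 29 31 28
f 32 29 28
f 28 31 30
f 30 32 28
f 29 35 31
f 33 29 32
f 33 35 29
f 31 35 30
f 34 32 30
f 30 35 34
f 34 33 32
f 35 33 34
f 37 36 39
f 37 39 38
f 39 36 40
f 39 40 38
f 40 36 41
f 40 41 38
f 41 36 42
f 41 42 38
f 42 36 43
f 42 43 38
f 43 36 44
f 43 44 38
f 44 36 45
f 44 45 38
f 45 36 46
f 45 46 38
f 46 36 47
f 46 47 38
f 47 36 37
f 47 37 38



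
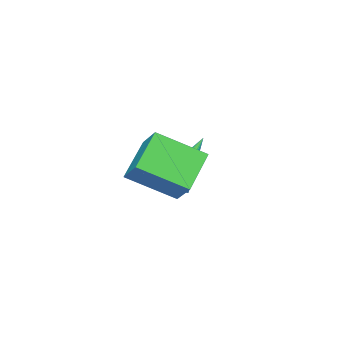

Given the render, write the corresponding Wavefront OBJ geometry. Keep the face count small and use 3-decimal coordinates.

v 2.766 1.75 -0.027
v 3.101 2.42 0.605
v 1.9 3.001 -0.893
v 2.236 3.671 -0.26
v 4.044 1.989 -0.96
v 4.38 2.659 -0.327
v 3.179 3.24 -1.825
v 3.514 3.91 -1.193
v 0.708 1.301 -2.569
v 1.173 1.466 -2.265
v -0.528 1.619 -0.851
v 1.098 1.675 -2.358
v 0.954 1.819 -2.488
v 0.769 1.874 -2.632
v 0.572 1.83 -2.765
v 0.4 1.694 -2.864
v 0.28 1.49 -2.912
v 0.234 1.253 -2.901
v 0.271 1.025 -2.832
v 0.383 0.844 -2.718
v 0.551 0.742 -2.578
v 0.746 0.737 -2.437
v 0.935 0.829 -2.318
v 1.084 1.003 -2.243
v 1.169 1.228 -2.224
f 2 4 1
f 5 2 1
f 1 4 3
f 3 5 1
f 2 8 4
f 6 2 5
f 6 8 2
f 4 8 3
f 7 5 3
f 3 8 7
f 7 6 5
f 8 6 7
f 10 9 12
f 10 12 11
f 12 9 13
f 12 13 11
f 13 9 14
f 13 14 11
f 14 9 15
f 14 15 11
f 15 9 16
f 15 16 11
f 16 9 17
f 16 17 11
f 17 9 18
f 17 18 11
f 18 9 19
f 18 19 11
f 19 9 20
f 19 20 11
f 20 9 21
f 20 21 11
f 21 9 22
f 21 22 11
f 22 9 23
f 22 23 11
f 23 9 24
f 23 24 11
f 24 9 25
f 24 25 11
f 25 9 10
f 25 10 11



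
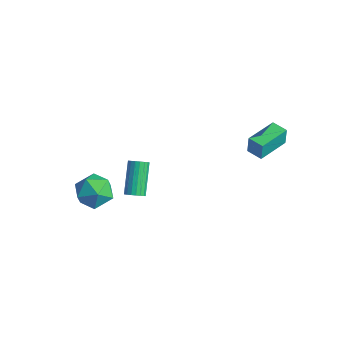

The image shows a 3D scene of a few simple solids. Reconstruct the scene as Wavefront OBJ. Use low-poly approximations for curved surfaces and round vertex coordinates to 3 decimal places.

v 0.292 -3.951 0.335
v 0.697 -3.594 0.338
v -0.266 -2.512 1.628
v -0.672 -2.869 1.625
v 0.554 -3.512 0.163
v -0.409 -2.43 1.453
v 0.36 -3.516 0.022
v -0.603 -2.434 1.312
v 0.152 -3.607 -0.058
v -0.811 -2.525 1.233
v -0.028 -3.766 -0.059
v -0.991 -2.684 1.231
v -0.145 -3.961 0.018
v -1.108 -2.88 1.308
v -0.176 -4.155 0.157
v -1.139 -3.073 1.447
v -0.114 -4.308 0.332
v -1.077 -3.226 1.622
v 0.029 -4.39 0.507
v -0.934 -3.308 1.797
v 0.223 -4.386 0.648
v -0.74 -3.304 1.938
v 0.431 -4.295 0.727
v -0.532 -3.213 2.018
v 0.611 -4.136 0.729
v -0.352 -3.054 2.019
v 0.728 -3.94 0.652
v -0.235 -2.859 1.942
v 0.759 -3.747 0.513
v -0.204 -2.665 1.803
v -3.772 -2.266 -3.558
v -2.789 -2.885 -3.44
v -4.791 -3.815 -3.2
v -3.808 -4.434 -3.082
v -4.088 -3.626 -2.287
v -3.458 -2.669 -2.509
v -4.122 -4.031 -4.131
v -3.492 -3.074 -4.353
v -3.006 -3.976 -3.795
v -2.985 -3.726 -2.655
v -4.595 -2.974 -3.985
v -4.574 -2.724 -2.845
v 1.864 2.173 1.011
v 1.864 2.232 2.06
v 1.662 4.049 0.906
v 1.662 4.109 1.954
v 2.778 2.271 1.006
v 2.778 2.331 2.054
v 2.576 4.148 0.9
v 2.576 4.207 1.949
f 2 1 5
f 2 5 3
f 3 5 6
f 3 6 4
f 5 1 7
f 5 7 6
f 6 7 8
f 6 8 4
f 7 1 9
f 7 9 8
f 8 9 10
f 8 10 4
f 9 1 11
f 9 11 10
f 10 11 12
f 10 12 4
f 11 1 13
f 11 13 12
f 12 13 14
f 12 14 4
f 13 1 15
f 13 15 14
f 14 15 16
f 14 16 4
f 15 1 17
f 15 17 16
f 16 17 18
f 16 18 4
f 17 1 19
f 17 19 18
f 18 19 20
f 18 20 4
f 19 1 21
f 19 21 20
f 20 21 22
f 20 22 4
f 21 1 23
f 21 23 22
f 22 23 24
f 22 24 4
f 23 1 25
f 23 25 24
f 24 25 26
f 24 26 4
f 25 1 27
f 25 27 26
f 26 27 28
f 26 28 4
f 27 1 29
f 27 29 28
f 28 29 30
f 28 30 4
f 29 1 2
f 29 2 30
f 30 2 3
f 30 3 4
f 31 42 36
f 31 36 32
f 31 32 38
f 31 38 41
f 31 41 42
f 32 36 40
f 36 42 35
f 42 41 33
f 41 38 37
f 38 32 39
f 34 40 35
f 34 35 33
f 34 33 37
f 34 37 39
f 34 39 40
f 35 40 36
f 33 35 42
f 37 33 41
f 39 37 38
f 40 39 32
f 44 46 43
f 47 44 43
f 43 46 45
f 45 47 43
f 44 50 46
f 48 44 47
f 48 50 44
f 46 50 45
f 49 47 45
f 45 50 49
f 49 48 47
f 50 48 49



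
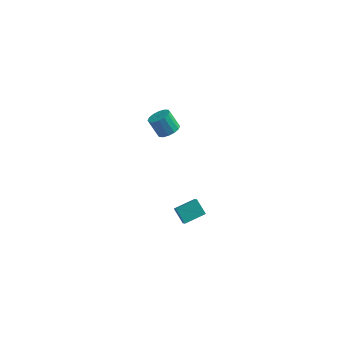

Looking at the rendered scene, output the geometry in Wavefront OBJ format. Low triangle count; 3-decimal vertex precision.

v 2.577 -4.356 0.804
v 2.011 -3.881 1.401
v 2.327 -3.719 0.061
v 1.761 -3.244 0.659
v 3.479 -3.656 1.101
v 2.913 -3.181 1.699
v 3.229 -3.019 0.359
v 2.663 -2.544 0.956
v -0.07 3.447 0.085
v 0.339 3.957 0.23
v -0.261 4.163 1.2
v -0.67 3.653 1.055
v 0.084 4.098 0.042
v -0.517 4.304 1.012
v -0.213 4.064 -0.135
v -0.813 4.27 0.836
v -0.471 3.865 -0.252
v -1.072 4.07 0.719
v -0.622 3.553 -0.28
v -1.223 3.759 0.691
v -0.625 3.214 -0.209
v -1.225 3.42 0.761
v -0.479 2.937 -0.06
v -1.079 3.143 0.91
v -0.223 2.796 0.128
v -0.824 3.002 1.098
v 0.073 2.83 0.304
v -0.527 3.036 1.275
v 0.332 3.03 0.421
v -0.269 3.235 1.392
v 0.483 3.341 0.449
v -0.118 3.547 1.42
v 0.485 3.68 0.379
v -0.115 3.886 1.349
f 2 4 1
f 5 2 1
f 1 4 3
f 3 5 1
f 2 8 4
f 6 2 5
f 6 8 2
f 4 8 3
f 7 5 3
f 3 8 7
f 7 6 5
f 8 6 7
f 10 9 13
f 10 13 11
f 11 13 14
f 11 14 12
f 13 9 15
f 13 15 14
f 14 15 16
f 14 16 12
f 15 9 17
f 15 17 16
f 16 17 18
f 16 18 12
f 17 9 19
f 17 19 18
f 18 19 20
f 18 20 12
f 19 9 21
f 19 21 20
f 20 21 22
f 20 22 12
f 21 9 23
f 21 23 22
f 22 23 24
f 22 24 12
f 23 9 25
f 23 25 24
f 24 25 26
f 24 26 12
f 25 9 27
f 25 27 26
f 26 27 28
f 26 28 12
f 27 9 29
f 27 29 28
f 28 29 30
f 28 30 12
f 29 9 31
f 29 31 30
f 30 31 32
f 30 32 12
f 31 9 33
f 31 33 32
f 32 33 34
f 32 34 12
f 33 9 10
f 33 10 34
f 34 10 11
f 34 11 12



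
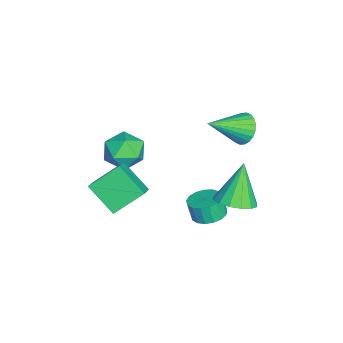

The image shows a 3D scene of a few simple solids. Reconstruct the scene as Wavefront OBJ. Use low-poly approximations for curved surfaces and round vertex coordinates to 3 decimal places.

v 2.61 2.685 -1.202
v 3.249 2.01 -0.757
v 1.59 2.975 0.702
v 3.488 2.483 -0.701
v 3.491 3.011 -0.78
v 3.259 3.451 -0.971
v 2.853 3.685 -1.225
v 2.382 3.652 -1.472
v 1.972 3.359 -1.647
v 1.733 2.886 -1.703
v 1.729 2.358 -1.625
v 1.962 1.918 -1.433
v 2.368 1.684 -1.179
v 2.839 1.717 -0.932
v 0.604 -1.69 -0.448
v 1.397 -2.452 -0.546
v -0.177 -2.668 0.826
v 0.616 -3.43 0.728
v 0.851 -2.439 1.155
v 1.334 -1.835 0.367
v -0.114 -3.285 -0.087
v 0.369 -2.681 -0.875
v 0.953 -3.437 -0.323
v 1.55 -2.915 0.444
v -0.33 -2.205 -0.164
v 0.267 -1.683 0.603
v -0.295 2.791 1.454
v 0.284 2.687 0.8
v 0.635 1.229 2.526
v 0.446 2.917 0.996
v 0.495 3.129 1.262
v 0.424 3.289 1.557
v 0.243 3.373 1.837
v -0.019 3.369 2.058
v -0.323 3.277 2.188
v -0.623 3.111 2.206
v -0.873 2.896 2.109
v -1.035 2.665 1.913
v -1.084 2.454 1.647
v -1.013 2.294 1.352
v -0.833 2.209 1.072
v -0.57 2.214 0.851
v -0.266 2.306 0.721
v 0.034 2.472 0.703
v 2.252 1.503 -2.61
v 3.08 1.4 -2.514
v 2.937 1.155 -1.535
v 2.108 1.257 -1.63
v 3.02 1.788 -2.426
v 2.877 1.542 -1.446
v 2.784 2.11 -2.38
v 2.641 1.865 -1.4
v 2.426 2.293 -2.386
v 2.283 2.048 -1.407
v 2.028 2.295 -2.444
v 1.885 2.05 -1.464
v 1.682 2.116 -2.54
v 1.538 1.87 -1.56
v 1.466 1.796 -2.651
v 1.322 1.55 -1.672
v 1.429 1.409 -2.754
v 1.286 1.163 -1.774
v 1.582 1.043 -2.823
v 1.438 0.798 -1.843
v 1.888 0.783 -2.844
v 1.744 0.537 -1.864
v 2.277 0.687 -2.81
v 2.133 0.442 -1.831
v 2.66 0.779 -2.731
v 2.517 0.533 -1.752
v 2.95 1.036 -2.625
v 2.807 0.791 -1.645
v 2.77 -2.585 -2.156
v 1.958 -3.816 -1.055
v 2.191 -1.246 -1.085
v 1.379 -2.477 0.016
v 3.701 -2.663 -1.556
v 2.889 -3.894 -0.455
v 3.122 -1.324 -0.485
v 2.31 -2.555 0.616
f 2 1 4
f 2 4 3
f 4 1 5
f 4 5 3
f 5 1 6
f 5 6 3
f 6 1 7
f 6 7 3
f 7 1 8
f 7 8 3
f 8 1 9
f 8 9 3
f 9 1 10
f 9 10 3
f 10 1 11
f 10 11 3
f 11 1 12
f 11 12 3
f 12 1 13
f 12 13 3
f 13 1 14
f 13 14 3
f 14 1 2
f 14 2 3
f 15 26 20
f 15 20 16
f 15 16 22
f 15 22 25
f 15 25 26
f 16 20 24
f 20 26 19
f 26 25 17
f 25 22 21
f 22 16 23
f 18 24 19
f 18 19 17
f 18 17 21
f 18 21 23
f 18 23 24
f 19 24 20
f 17 19 26
f 21 17 25
f 23 21 22
f 24 23 16
f 28 27 30
f 28 30 29
f 30 27 31
f 30 31 29
f 31 27 32
f 31 32 29
f 32 27 33
f 32 33 29
f 33 27 34
f 33 34 29
f 34 27 35
f 34 35 29
f 35 27 36
f 35 36 29
f 36 27 37
f 36 37 29
f 37 27 38
f 37 38 29
f 38 27 39
f 38 39 29
f 39 27 40
f 39 40 29
f 40 27 41
f 40 41 29
f 41 27 42
f 41 42 29
f 42 27 43
f 42 43 29
f 43 27 44
f 43 44 29
f 44 27 28
f 44 28 29
f 46 45 49
f 46 49 47
f 47 49 50
f 47 50 48
f 49 45 51
f 49 51 50
f 50 51 52
f 50 52 48
f 51 45 53
f 51 53 52
f 52 53 54
f 52 54 48
f 53 45 55
f 53 55 54
f 54 55 56
f 54 56 48
f 55 45 57
f 55 57 56
f 56 57 58
f 56 58 48
f 57 45 59
f 57 59 58
f 58 59 60
f 58 60 48
f 59 45 61
f 59 61 60
f 60 61 62
f 60 62 48
f 61 45 63
f 61 63 62
f 62 63 64
f 62 64 48
f 63 45 65
f 63 65 64
f 64 65 66
f 64 66 48
f 65 45 67
f 65 67 66
f 66 67 68
f 66 68 48
f 67 45 69
f 67 69 68
f 68 69 70
f 68 70 48
f 69 45 71
f 69 71 70
f 70 71 72
f 70 72 48
f 71 45 46
f 71 46 72
f 72 46 47
f 72 47 48
f 74 76 73
f 77 74 73
f 73 76 75
f 75 77 73
f 74 80 76
f 78 74 77
f 78 80 74
f 76 80 75
f 79 77 75
f 75 80 79
f 79 78 77
f 80 78 79



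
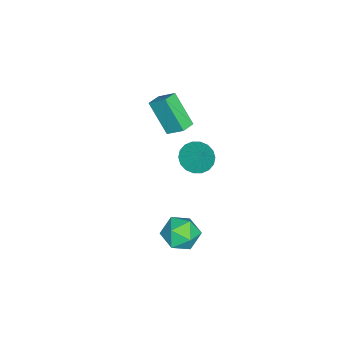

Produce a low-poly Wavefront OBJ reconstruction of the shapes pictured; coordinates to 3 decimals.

v -4.052 -0.133 -2.275
v -3.185 -0.482 -2.602
v -3.408 0.393 -1.125
v -3.201 -0.078 -2.778
v -3.385 0.315 -2.854
v -3.702 0.619 -2.816
v -4.088 0.774 -2.67
v -4.467 0.749 -2.447
v -4.764 0.55 -2.189
v -4.92 0.215 -1.949
v -4.904 -0.189 -1.773
v -4.719 -0.581 -1.697
v -4.402 -0.885 -1.735
v -4.017 -1.04 -1.88
v -3.638 -1.016 -2.104
v -3.341 -0.816 -2.361
v 2.173 1.836 -1.612
v 3.153 1.533 -1.262
v 1.787 0.167 -1.978
v 2.767 -0.136 -1.628
v 2.03 0.231 -0.924
v 2.268 1.263 -0.698
v 2.672 0.437 -2.542
v 2.91 1.469 -2.316
v 3.46 0.668 -1.837
v 3.064 0.541 -0.837
v 1.876 1.159 -2.403
v 1.48 1.032 -1.403
v -3.168 -2.447 2.646
v -2.953 -1.509 3.395
v -3.96 -2.164 2.519
v -3.745 -1.226 3.269
v -2.495 -1.294 1.011
v -2.28 -0.356 1.761
v -3.287 -1.011 0.885
v -3.072 -0.073 1.634
f 2 1 4
f 2 4 3
f 4 1 5
f 4 5 3
f 5 1 6
f 5 6 3
f 6 1 7
f 6 7 3
f 7 1 8
f 7 8 3
f 8 1 9
f 8 9 3
f 9 1 10
f 9 10 3
f 10 1 11
f 10 11 3
f 11 1 12
f 11 12 3
f 12 1 13
f 12 13 3
f 13 1 14
f 13 14 3
f 14 1 15
f 14 15 3
f 15 1 16
f 15 16 3
f 16 1 2
f 16 2 3
f 17 28 22
f 17 22 18
f 17 18 24
f 17 24 27
f 17 27 28
f 18 22 26
f 22 28 21
f 28 27 19
f 27 24 23
f 24 18 25
f 20 26 21
f 20 21 19
f 20 19 23
f 20 23 25
f 20 25 26
f 21 26 22
f 19 21 28
f 23 19 27
f 25 23 24
f 26 25 18
f 30 32 29
f 33 30 29
f 29 32 31
f 31 33 29
f 30 36 32
f 34 30 33
f 34 36 30
f 32 36 31
f 35 33 31
f 31 36 35
f 35 34 33
f 36 34 35



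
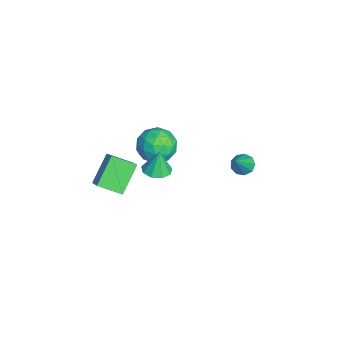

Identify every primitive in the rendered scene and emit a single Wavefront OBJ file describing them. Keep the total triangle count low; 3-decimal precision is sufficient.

v -2.177 3.989 -2.357
v -1.772 3.59 -2.816
v -0.963 3.411 -0.783
v -1.59 4.054 -2.786
v -1.682 4.488 -2.555
v -2.006 4.687 -2.232
v -2.41 4.56 -1.968
v -2.705 4.166 -1.885
v -2.753 3.688 -2.023
v -2.531 3.351 -2.318
v -2.144 3.313 -2.631
v -0.928 -0.045 0.872
v -0.405 -0.857 0.077
v -2.675 -1.063 0.763
v -2.152 -1.875 -0.032
v -1.792 -1.853 1.166
v -0.712 -1.224 1.233
v -2.368 -0.696 -0.393
v -1.288 -0.067 -0.326
v -1.295 -1.26 -0.705
v -0.939 -1.974 0.258
v -2.141 0.054 0.582
v -1.785 -0.66 1.545
v -0.513 -0.362 0.484
v -2.567 -1.558 0.356
v -2.355 -1.545 1.06
v -2.048 -2.022 0.592
v -0.694 -0.577 1.164
v -0.386 -1.055 0.696
v -1.202 -1.64 1.336
v -2.694 -0.865 0.144
v -2.386 -1.343 -0.324
v -1.032 0.102 0.248
v -0.725 -0.375 -0.22
v -1.878 -0.28 -0.496
v -0.729 -1.076 -0.443
v -1.756 -1.674 -0.507
v -1.883 -0.981 -0.719
v -1.248 -0.612 -0.68
v -0.52 -1.496 0.123
v -1.547 -2.094 0.059
v -1.335 -2.081 0.763
v -0.7 -1.711 0.803
v -1.043 -1.732 -0.337
v -1.533 0.174 0.781
v -2.56 -0.424 0.717
v -2.38 -0.209 0.037
v -1.745 0.161 0.077
v -1.324 -0.246 1.347
v -2.351 -0.844 1.283
v -1.832 -1.308 1.52
v -1.197 -0.939 1.559
v -2.037 -0.188 1.177
v 1.905 -1.156 1.655
v 2.725 -0.931 1.671
v 1.835 -1.004 3.105
v 2.39 -0.46 1.605
v 1.828 -0.315 1.562
v 1.303 -0.564 1.563
v 1.059 -1.09 1.607
v 1.212 -1.647 1.673
v 1.689 -1.975 1.731
v 2.267 -1.919 1.753
v 2.676 -1.507 1.729
v -2.969 -3.73 -1.583
v -1.488 -3.489 -0.353
v -2.678 -2.32 -2.209
v -1.197 -2.079 -0.98
v -1.663 -4.621 -2.98
v -0.182 -4.38 -1.751
v -1.372 -3.211 -3.607
v 0.109 -2.97 -2.377
f 2 1 4
f 2 4 3
f 4 1 5
f 4 5 3
f 5 1 6
f 5 6 3
f 6 1 7
f 6 7 3
f 7 1 8
f 7 8 3
f 8 1 9
f 8 9 3
f 9 1 10
f 9 10 3
f 10 1 11
f 10 11 3
f 11 1 2
f 11 2 3
f 12 49 28
f 49 23 52
f 28 52 17
f 49 52 28
f 12 28 24
f 28 17 29
f 24 29 13
f 28 29 24
f 12 24 33
f 24 13 34
f 33 34 19
f 24 34 33
f 12 33 45
f 33 19 48
f 45 48 22
f 33 48 45
f 12 45 49
f 45 22 53
f 49 53 23
f 45 53 49
f 13 29 40
f 29 17 43
f 40 43 21
f 29 43 40
f 17 52 30
f 52 23 51
f 30 51 16
f 52 51 30
f 23 53 50
f 53 22 46
f 50 46 14
f 53 46 50
f 22 48 47
f 48 19 35
f 47 35 18
f 48 35 47
f 19 34 39
f 34 13 36
f 39 36 20
f 34 36 39
f 15 41 27
f 41 21 42
f 27 42 16
f 41 42 27
f 15 27 25
f 27 16 26
f 25 26 14
f 27 26 25
f 15 25 32
f 25 14 31
f 32 31 18
f 25 31 32
f 15 32 37
f 32 18 38
f 37 38 20
f 32 38 37
f 15 37 41
f 37 20 44
f 41 44 21
f 37 44 41
f 16 42 30
f 42 21 43
f 30 43 17
f 42 43 30
f 14 26 50
f 26 16 51
f 50 51 23
f 26 51 50
f 18 31 47
f 31 14 46
f 47 46 22
f 31 46 47
f 20 38 39
f 38 18 35
f 39 35 19
f 38 35 39
f 21 44 40
f 44 20 36
f 40 36 13
f 44 36 40
f 55 54 57
f 55 57 56
f 57 54 58
f 57 58 56
f 58 54 59
f 58 59 56
f 59 54 60
f 59 60 56
f 60 54 61
f 60 61 56
f 61 54 62
f 61 62 56
f 62 54 63
f 62 63 56
f 63 54 64
f 63 64 56
f 64 54 55
f 64 55 56
f 66 68 65
f 69 66 65
f 65 68 67
f 67 69 65
f 66 72 68
f 70 66 69
f 70 72 66
f 68 72 67
f 71 69 67
f 67 72 71
f 71 70 69
f 72 70 71



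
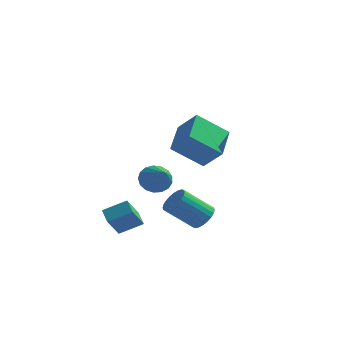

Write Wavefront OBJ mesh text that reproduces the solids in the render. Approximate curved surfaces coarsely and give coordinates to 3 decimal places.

v -0.146 3.307 -1.423
v 0.296 3.923 -1.038
v 0.806 1.993 -0.417
v -0.029 3.871 -0.798
v -0.38 3.69 -0.702
v -0.678 3.422 -0.77
v -0.854 3.127 -0.989
v -0.868 2.874 -1.307
v -0.716 2.72 -1.652
v -0.434 2.7 -1.944
v -0.086 2.82 -2.117
v 0.249 3.051 -2.131
v 0.493 3.341 -1.983
v 0.59 3.623 -1.707
v 0.519 3.833 -1.366
v 3.387 -0.381 -2.026
v 3.936 -0.618 -1.59
v 2.722 -1.236 -0.398
v 2.173 -0.999 -0.834
v 3.897 -0.35 -1.491
v 2.683 -0.968 -0.299
v 3.78 -0.087 -1.473
v 2.566 -0.704 -0.281
v 3.604 0.132 -1.539
v 2.39 -0.486 -0.347
v 3.394 0.273 -1.68
v 2.18 -0.345 -0.488
v 3.184 0.314 -1.873
v 1.97 -0.304 -0.681
v 3.004 0.249 -2.089
v 1.79 -0.369 -0.897
v 2.883 0.088 -2.296
v 1.669 -0.529 -1.104
v 2.838 -0.144 -2.462
v 1.624 -0.762 -1.27
v 2.877 -0.412 -2.561
v 1.663 -1.03 -1.369
v 2.994 -0.676 -2.579
v 1.78 -1.293 -1.387
v 3.17 -0.894 -2.513
v 1.956 -1.512 -1.321
v 3.38 -1.035 -2.372
v 2.166 -1.653 -1.18
v 3.59 -1.076 -2.179
v 2.376 -1.694 -0.987
v 3.77 -1.011 -1.963
v 2.556 -1.629 -0.771
v 3.891 -0.851 -1.756
v 2.677 -1.468 -0.564
v 3.225 -2.023 3.555
v 3.039 -0.355 4.284
v 2.25 -1.708 2.586
v 2.064 -0.04 3.315
v 4.556 -1.38 2.425
v 4.37 0.288 3.154
v 3.581 -1.065 1.456
v 3.395 0.603 2.185
v -1.011 -0.169 -2.997
v -1.25 -1.008 -1.928
v 0.042 0.272 -2.416
v -0.198 -0.568 -1.347
v -0.522 -0.812 -3.393
v -0.762 -1.652 -2.324
v 0.53 -0.372 -2.812
v 0.291 -1.211 -1.743
f 2 1 4
f 2 4 3
f 4 1 5
f 4 5 3
f 5 1 6
f 5 6 3
f 6 1 7
f 6 7 3
f 7 1 8
f 7 8 3
f 8 1 9
f 8 9 3
f 9 1 10
f 9 10 3
f 10 1 11
f 10 11 3
f 11 1 12
f 11 12 3
f 12 1 13
f 12 13 3
f 13 1 14
f 13 14 3
f 14 1 15
f 14 15 3
f 15 1 2
f 15 2 3
f 17 16 20
f 17 20 18
f 18 20 21
f 18 21 19
f 20 16 22
f 20 22 21
f 21 22 23
f 21 23 19
f 22 16 24
f 22 24 23
f 23 24 25
f 23 25 19
f 24 16 26
f 24 26 25
f 25 26 27
f 25 27 19
f 26 16 28
f 26 28 27
f 27 28 29
f 27 29 19
f 28 16 30
f 28 30 29
f 29 30 31
f 29 31 19
f 30 16 32
f 30 32 31
f 31 32 33
f 31 33 19
f 32 16 34
f 32 34 33
f 33 34 35
f 33 35 19
f 34 16 36
f 34 36 35
f 35 36 37
f 35 37 19
f 36 16 38
f 36 38 37
f 37 38 39
f 37 39 19
f 38 16 40
f 38 40 39
f 39 40 41
f 39 41 19
f 40 16 42
f 40 42 41
f 41 42 43
f 41 43 19
f 42 16 44
f 42 44 43
f 43 44 45
f 43 45 19
f 44 16 46
f 44 46 45
f 45 46 47
f 45 47 19
f 46 16 48
f 46 48 47
f 47 48 49
f 47 49 19
f 48 16 17
f 48 17 49
f 49 17 18
f 49 18 19
f 51 53 50
f 54 51 50
f 50 53 52
f 52 54 50
f 51 57 53
f 55 51 54
f 55 57 51
f 53 57 52
f 56 54 52
f 52 57 56
f 56 55 54
f 57 55 56
f 59 61 58
f 62 59 58
f 58 61 60
f 60 62 58
f 59 65 61
f 63 59 62
f 63 65 59
f 61 65 60
f 64 62 60
f 60 65 64
f 64 63 62
f 65 63 64



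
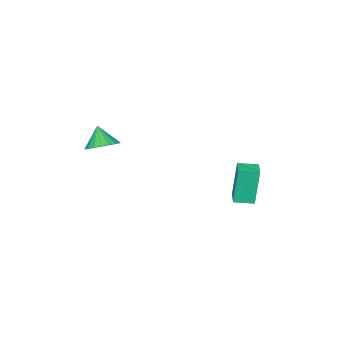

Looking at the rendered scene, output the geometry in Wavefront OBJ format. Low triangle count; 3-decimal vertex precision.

v -2.763 0.888 -3.989
v -3.12 0.877 -1.889
v -3.454 1.658 -4.102
v -3.811 1.646 -2.002
v -2.129 1.474 -3.878
v -2.486 1.462 -1.778
v -2.82 2.243 -3.991
v -3.177 2.232 -1.891
v 3.238 -1.925 1.784
v 3.751 -1.507 2.318
v 2.862 -2.575 2.656
v 3.455 -1.314 2.334
v 3.122 -1.227 2.256
v 2.808 -1.26 2.096
v 2.569 -1.409 1.882
v 2.446 -1.646 1.651
v 2.459 -1.932 1.444
v 2.607 -2.216 1.295
v 2.864 -2.45 1.231
v 3.185 -2.594 1.263
v 3.516 -2.621 1.384
v 3.799 -2.528 1.575
v 3.984 -2.331 1.803
v 4.04 -2.064 2.027
v 3.958 -1.772 2.209
f 2 4 1
f 5 2 1
f 1 4 3
f 3 5 1
f 2 8 4
f 6 2 5
f 6 8 2
f 4 8 3
f 7 5 3
f 3 8 7
f 7 6 5
f 8 6 7
f 10 9 12
f 10 12 11
f 12 9 13
f 12 13 11
f 13 9 14
f 13 14 11
f 14 9 15
f 14 15 11
f 15 9 16
f 15 16 11
f 16 9 17
f 16 17 11
f 17 9 18
f 17 18 11
f 18 9 19
f 18 19 11
f 19 9 20
f 19 20 11
f 20 9 21
f 20 21 11
f 21 9 22
f 21 22 11
f 22 9 23
f 22 23 11
f 23 9 24
f 23 24 11
f 24 9 25
f 24 25 11
f 25 9 10
f 25 10 11



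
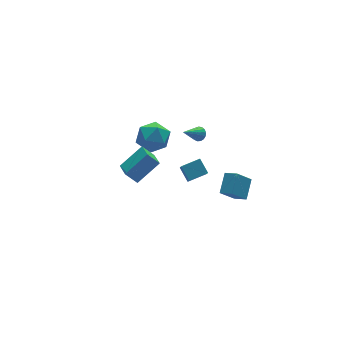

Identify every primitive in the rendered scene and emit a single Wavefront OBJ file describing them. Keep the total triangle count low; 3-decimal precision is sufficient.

v -0.497 -0.478 -2.462
v -0.564 0.381 -1.828
v -0.147 0.357 -3.556
v -0.213 1.216 -2.922
v 0.673 -0.596 -2.178
v 0.607 0.263 -1.544
v 1.024 0.239 -3.272
v 0.957 1.098 -2.638
v 0.441 -4.074 -1.203
v 0.829 -4.768 -0.803
v -0.483 -4.024 -0.22
v -0.095 -4.717 0.181
v 1.235 -3.223 -0.501
v 1.623 -3.916 -0.1
v 0.311 -3.172 0.483
v 0.699 -3.866 0.883
v -3.412 0.4 -2.026
v -3.993 0.808 -1.265
v -3.158 1.586 -2.467
v -3.739 1.993 -1.706
v -1.921 0.487 -0.934
v -2.502 0.894 -0.173
v -1.667 1.672 -1.375
v -2.248 2.08 -0.614
v 1.519 2.075 -1.214
v 1.81 2.232 -0.826
v 0.301 1.785 -0.186
v 1.698 2.436 -0.901
v 1.545 2.556 -1.048
v 1.386 2.567 -1.233
v 1.258 2.464 -1.414
v 1.189 2.273 -1.549
v 1.197 2.036 -1.607
v 1.278 1.808 -1.575
v 1.414 1.641 -1.461
v 1.574 1.573 -1.289
v 1.722 1.621 -1.101
v 1.823 1.772 -0.938
v 1.855 1.993 -0.839
v -1.17 4.454 -1.403
v -0.798 4.922 -2.393
v -0.402 2.818 -1.887
v -0.03 3.286 -2.877
v 0.436 3.615 -1.871
v -0.039 4.626 -1.572
v -1.161 3.114 -2.708
v -1.636 4.125 -2.409
v -0.793 4.093 -3.2
v 0.194 4.403 -2.683
v -1.394 3.337 -1.597
v -0.407 3.647 -1.08
f 2 4 1
f 5 2 1
f 1 4 3
f 3 5 1
f 2 8 4
f 6 2 5
f 6 8 2
f 4 8 3
f 7 5 3
f 3 8 7
f 7 6 5
f 8 6 7
f 10 12 9
f 13 10 9
f 9 12 11
f 11 13 9
f 10 16 12
f 14 10 13
f 14 16 10
f 12 16 11
f 15 13 11
f 11 16 15
f 15 14 13
f 16 14 15
f 18 20 17
f 21 18 17
f 17 20 19
f 19 21 17
f 18 24 20
f 22 18 21
f 22 24 18
f 20 24 19
f 23 21 19
f 19 24 23
f 23 22 21
f 24 22 23
f 26 25 28
f 26 28 27
f 28 25 29
f 28 29 27
f 29 25 30
f 29 30 27
f 30 25 31
f 30 31 27
f 31 25 32
f 31 32 27
f 32 25 33
f 32 33 27
f 33 25 34
f 33 34 27
f 34 25 35
f 34 35 27
f 35 25 36
f 35 36 27
f 36 25 37
f 36 37 27
f 37 25 38
f 37 38 27
f 38 25 39
f 38 39 27
f 39 25 26
f 39 26 27
f 40 51 45
f 40 45 41
f 40 41 47
f 40 47 50
f 40 50 51
f 41 45 49
f 45 51 44
f 51 50 42
f 50 47 46
f 47 41 48
f 43 49 44
f 43 44 42
f 43 42 46
f 43 46 48
f 43 48 49
f 44 49 45
f 42 44 51
f 46 42 50
f 48 46 47
f 49 48 41



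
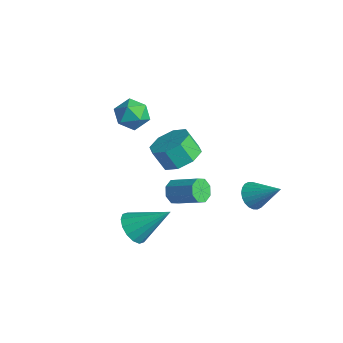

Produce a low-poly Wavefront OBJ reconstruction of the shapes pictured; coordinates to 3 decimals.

v -2.645 0.164 -0.857
v -2.055 0.861 -0.317
v -2.565 0.492 0.716
v -3.155 -0.204 0.177
v -2.765 1.174 -0.556
v -3.275 0.805 0.478
v -3.404 0.895 -0.97
v -3.914 0.527 0.063
v -3.599 0.189 -1.319
v -4.109 -0.18 -0.285
v -3.235 -0.532 -1.396
v -3.745 -0.901 -0.363
v -2.525 -0.845 -1.158
v -3.035 -1.214 -0.124
v -1.886 -0.567 -0.743
v -2.396 -0.935 0.29
v -1.691 0.14 -0.395
v -2.201 -0.229 0.639
v -4.291 -0.857 2.212
v -3.673 -1.122 2.848
v -4.287 -2.238 1.632
v -3.669 -2.503 2.268
v -4.536 -2.302 2.521
v -4.538 -1.449 2.88
v -3.422 -1.911 1.6
v -3.424 -1.058 1.959
v -3.136 -1.774 2.47
v -3.824 -2.015 3.039
v -4.136 -1.345 1.441
v -4.824 -1.586 2.01
v -0.081 -4.174 -1.794
v 0.506 -3.998 -2.44
v 0.921 -2.866 -0.526
v 0.171 -3.687 -2.496
v -0.232 -3.507 -2.364
v -0.594 -3.505 -2.079
v -0.819 -3.683 -1.718
v -0.846 -3.992 -1.378
v -0.668 -4.35 -1.149
v -0.333 -4.661 -1.093
v 0.07 -4.842 -1.225
v 0.432 -4.843 -1.51
v 0.657 -4.666 -1.87
v 0.684 -4.357 -2.211
v 0.593 -2.417 0.424
v 0.935 -2.439 -0.128
v 2.15 -1.865 0.604
v 1.807 -1.843 1.156
v 0.696 -2.007 -0.069
v 1.911 -1.433 0.663
v 0.396 -1.815 0.278
v 1.611 -1.241 1.01
v 0.211 -1.976 0.711
v 1.426 -1.402 1.443
v 0.25 -2.395 0.976
v 1.465 -1.821 1.708
v 0.489 -2.827 0.917
v 1.704 -2.253 1.649
v 0.789 -3.019 0.57
v 2.004 -2.445 1.302
v 0.974 -2.858 0.137
v 2.189 -2.284 0.869
v 0.421 2.018 -2.299
v 0.888 1.431 -2.476
v 1.639 2.662 -1.221
v 0.966 1.633 -2.684
v 0.961 1.893 -2.834
v 0.874 2.172 -2.903
v 0.718 2.428 -2.879
v 0.517 2.621 -2.768
v 0.301 2.723 -2.585
v 0.104 2.717 -2.359
v -0.046 2.605 -2.123
v -0.124 2.403 -1.915
v -0.119 2.143 -1.765
v -0.032 1.863 -1.696
v 0.124 1.608 -1.719
v 0.325 1.414 -1.831
v 0.541 1.313 -2.014
v 0.738 1.319 -2.24
f 2 1 5
f 2 5 3
f 3 5 6
f 3 6 4
f 5 1 7
f 5 7 6
f 6 7 8
f 6 8 4
f 7 1 9
f 7 9 8
f 8 9 10
f 8 10 4
f 9 1 11
f 9 11 10
f 10 11 12
f 10 12 4
f 11 1 13
f 11 13 12
f 12 13 14
f 12 14 4
f 13 1 15
f 13 15 14
f 14 15 16
f 14 16 4
f 15 1 17
f 15 17 16
f 16 17 18
f 16 18 4
f 17 1 2
f 17 2 18
f 18 2 3
f 18 3 4
f 19 30 24
f 19 24 20
f 19 20 26
f 19 26 29
f 19 29 30
f 20 24 28
f 24 30 23
f 30 29 21
f 29 26 25
f 26 20 27
f 22 28 23
f 22 23 21
f 22 21 25
f 22 25 27
f 22 27 28
f 23 28 24
f 21 23 30
f 25 21 29
f 27 25 26
f 28 27 20
f 32 31 34
f 32 34 33
f 34 31 35
f 34 35 33
f 35 31 36
f 35 36 33
f 36 31 37
f 36 37 33
f 37 31 38
f 37 38 33
f 38 31 39
f 38 39 33
f 39 31 40
f 39 40 33
f 40 31 41
f 40 41 33
f 41 31 42
f 41 42 33
f 42 31 43
f 42 43 33
f 43 31 44
f 43 44 33
f 44 31 32
f 44 32 33
f 46 45 49
f 46 49 47
f 47 49 50
f 47 50 48
f 49 45 51
f 49 51 50
f 50 51 52
f 50 52 48
f 51 45 53
f 51 53 52
f 52 53 54
f 52 54 48
f 53 45 55
f 53 55 54
f 54 55 56
f 54 56 48
f 55 45 57
f 55 57 56
f 56 57 58
f 56 58 48
f 57 45 59
f 57 59 58
f 58 59 60
f 58 60 48
f 59 45 61
f 59 61 60
f 60 61 62
f 60 62 48
f 61 45 46
f 61 46 62
f 62 46 47
f 62 47 48
f 64 63 66
f 64 66 65
f 66 63 67
f 66 67 65
f 67 63 68
f 67 68 65
f 68 63 69
f 68 69 65
f 69 63 70
f 69 70 65
f 70 63 71
f 70 71 65
f 71 63 72
f 71 72 65
f 72 63 73
f 72 73 65
f 73 63 74
f 73 74 65
f 74 63 75
f 74 75 65
f 75 63 76
f 75 76 65
f 76 63 77
f 76 77 65
f 77 63 78
f 77 78 65
f 78 63 79
f 78 79 65
f 79 63 80
f 79 80 65
f 80 63 64
f 80 64 65



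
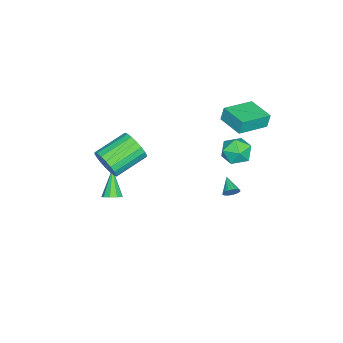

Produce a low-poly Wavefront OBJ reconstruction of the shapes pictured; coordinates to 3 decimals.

v -3.344 2.5 -3.588
v -3.007 2.237 -3.31
v -4.176 1.94 -3.112
v -3.048 2.403 -3.185
v -3.139 2.586 -3.129
v -3.266 2.754 -3.153
v -3.407 2.878 -3.252
v -3.536 2.937 -3.409
v -3.633 2.921 -3.597
v -3.679 2.831 -3.783
v -3.668 2.685 -3.936
v -3.601 2.506 -4.029
v -3.489 2.327 -4.045
v -3.352 2.177 -3.983
v -3.214 2.084 -3.852
v -3.099 2.062 -3.675
v -3.026 2.116 -3.484
v 3.222 -2.2 3.161
v 3.718 -1.956 3.909
v 2.194 -0.877 4.568
v 1.698 -1.12 3.819
v 3.81 -1.659 3.636
v 2.287 -0.58 4.295
v 3.787 -1.469 3.27
v 2.263 -0.39 3.928
v 3.651 -1.423 2.881
v 2.127 -0.344 3.54
v 3.43 -1.532 2.548
v 1.907 -0.452 3.207
v 3.168 -1.772 2.336
v 1.645 -0.693 2.995
v 2.917 -2.097 2.288
v 1.393 -1.018 2.947
v 2.726 -2.443 2.412
v 1.202 -1.364 3.071
v 2.633 -2.74 2.685
v 1.11 -1.661 3.344
v 2.657 -2.93 3.052
v 1.133 -1.851 3.71
v 2.793 -2.976 3.44
v 1.269 -1.897 4.099
v 3.013 -2.868 3.773
v 1.49 -1.788 4.432
v 3.275 -2.627 3.985
v 1.752 -1.548 4.644
v 3.527 -2.302 4.033
v 2.003 -1.223 4.692
v -3.399 1.779 2.596
v -3.534 1.914 3.466
v -4.997 2.836 2.184
v -5.132 2.972 3.054
v -2.488 3.128 2.526
v -2.623 3.264 3.396
v -4.086 4.186 2.114
v -4.221 4.321 2.984
v -0.199 -3.295 -3.064
v 0.061 -2.898 -2.713
v -1.361 -3.725 -1.716
v -0.241 -2.725 -2.917
v -0.523 -2.818 -3.19
v -0.654 -3.134 -3.404
v -0.572 -3.526 -3.459
v -0.316 -3.809 -3.328
v -0.005 -3.852 -3.074
v 0.215 -3.634 -2.815
v 0.241 -3.257 -2.673
v -4.311 3.188 -0.528
v -3.356 3.439 -0.477
v -3.984 1.801 0.197
v -3.029 2.052 0.248
v -3.696 2.533 0.796
v -3.898 3.391 0.348
v -3.442 1.849 -0.628
v -3.644 2.707 -1.076
v -2.819 2.612 -0.539
v -2.976 3.034 0.341
v -4.364 2.206 -0.621
v -4.521 2.628 0.259
f 2 1 4
f 2 4 3
f 4 1 5
f 4 5 3
f 5 1 6
f 5 6 3
f 6 1 7
f 6 7 3
f 7 1 8
f 7 8 3
f 8 1 9
f 8 9 3
f 9 1 10
f 9 10 3
f 10 1 11
f 10 11 3
f 11 1 12
f 11 12 3
f 12 1 13
f 12 13 3
f 13 1 14
f 13 14 3
f 14 1 15
f 14 15 3
f 15 1 16
f 15 16 3
f 16 1 17
f 16 17 3
f 17 1 2
f 17 2 3
f 19 18 22
f 19 22 20
f 20 22 23
f 20 23 21
f 22 18 24
f 22 24 23
f 23 24 25
f 23 25 21
f 24 18 26
f 24 26 25
f 25 26 27
f 25 27 21
f 26 18 28
f 26 28 27
f 27 28 29
f 27 29 21
f 28 18 30
f 28 30 29
f 29 30 31
f 29 31 21
f 30 18 32
f 30 32 31
f 31 32 33
f 31 33 21
f 32 18 34
f 32 34 33
f 33 34 35
f 33 35 21
f 34 18 36
f 34 36 35
f 35 36 37
f 35 37 21
f 36 18 38
f 36 38 37
f 37 38 39
f 37 39 21
f 38 18 40
f 38 40 39
f 39 40 41
f 39 41 21
f 40 18 42
f 40 42 41
f 41 42 43
f 41 43 21
f 42 18 44
f 42 44 43
f 43 44 45
f 43 45 21
f 44 18 46
f 44 46 45
f 45 46 47
f 45 47 21
f 46 18 19
f 46 19 47
f 47 19 20
f 47 20 21
f 49 51 48
f 52 49 48
f 48 51 50
f 50 52 48
f 49 55 51
f 53 49 52
f 53 55 49
f 51 55 50
f 54 52 50
f 50 55 54
f 54 53 52
f 55 53 54
f 57 56 59
f 57 59 58
f 59 56 60
f 59 60 58
f 60 56 61
f 60 61 58
f 61 56 62
f 61 62 58
f 62 56 63
f 62 63 58
f 63 56 64
f 63 64 58
f 64 56 65
f 64 65 58
f 65 56 66
f 65 66 58
f 66 56 57
f 66 57 58
f 67 78 72
f 67 72 68
f 67 68 74
f 67 74 77
f 67 77 78
f 68 72 76
f 72 78 71
f 78 77 69
f 77 74 73
f 74 68 75
f 70 76 71
f 70 71 69
f 70 69 73
f 70 73 75
f 70 75 76
f 71 76 72
f 69 71 78
f 73 69 77
f 75 73 74
f 76 75 68

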